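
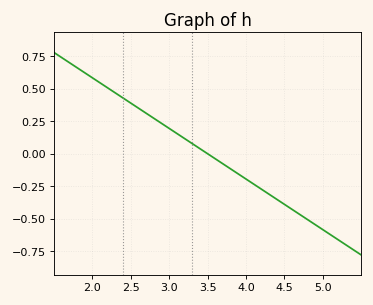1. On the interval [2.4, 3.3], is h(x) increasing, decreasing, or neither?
decreasing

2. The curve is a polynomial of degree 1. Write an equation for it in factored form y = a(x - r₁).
y = -0.39(x - 3.5)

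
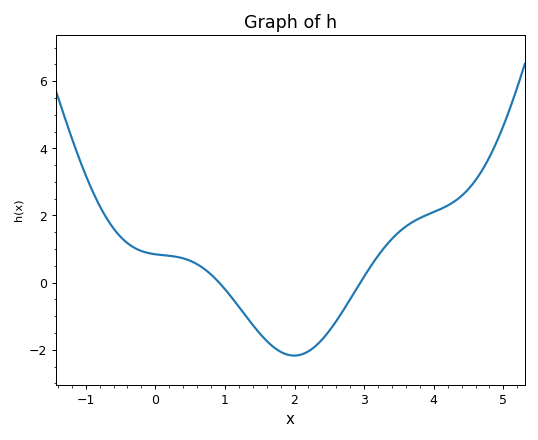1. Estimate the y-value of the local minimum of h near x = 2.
-2.2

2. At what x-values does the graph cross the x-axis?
0.9, 2.9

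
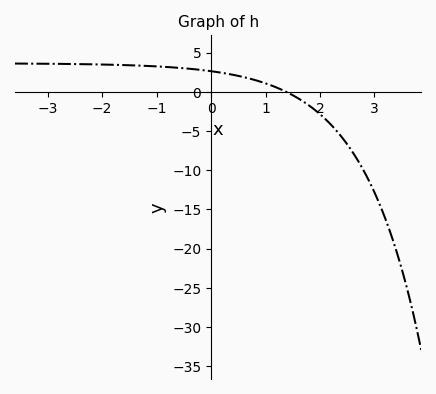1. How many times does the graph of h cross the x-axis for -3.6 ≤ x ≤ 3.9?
1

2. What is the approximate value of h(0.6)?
2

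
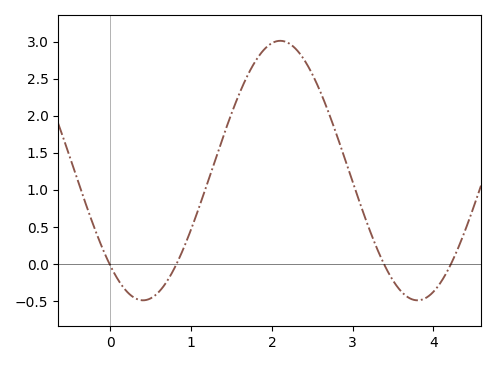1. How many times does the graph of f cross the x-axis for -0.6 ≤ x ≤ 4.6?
4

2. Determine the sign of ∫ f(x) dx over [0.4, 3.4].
positive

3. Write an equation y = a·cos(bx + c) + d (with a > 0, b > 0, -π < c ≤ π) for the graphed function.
y = 1.75cos(1.85x + 2.39) + 1.26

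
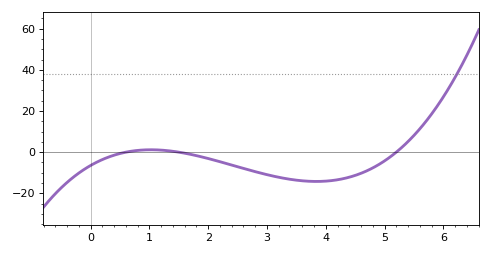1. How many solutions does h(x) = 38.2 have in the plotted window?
1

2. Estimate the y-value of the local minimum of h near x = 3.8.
-14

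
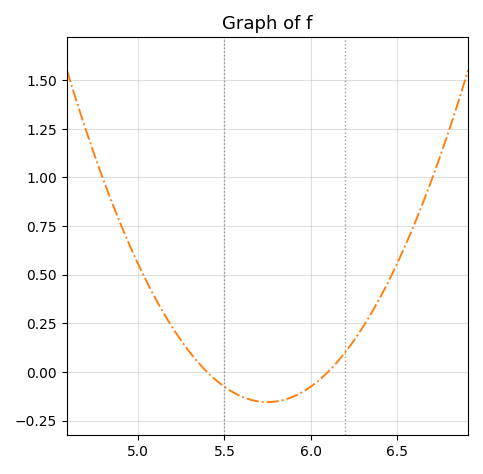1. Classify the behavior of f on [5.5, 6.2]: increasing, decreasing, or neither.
neither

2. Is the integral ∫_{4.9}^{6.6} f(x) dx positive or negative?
positive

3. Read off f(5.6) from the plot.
-0.12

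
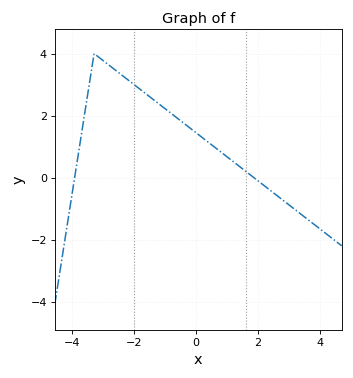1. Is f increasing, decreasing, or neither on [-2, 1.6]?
decreasing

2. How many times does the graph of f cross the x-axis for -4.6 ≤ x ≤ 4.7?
2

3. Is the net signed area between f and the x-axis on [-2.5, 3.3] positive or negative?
positive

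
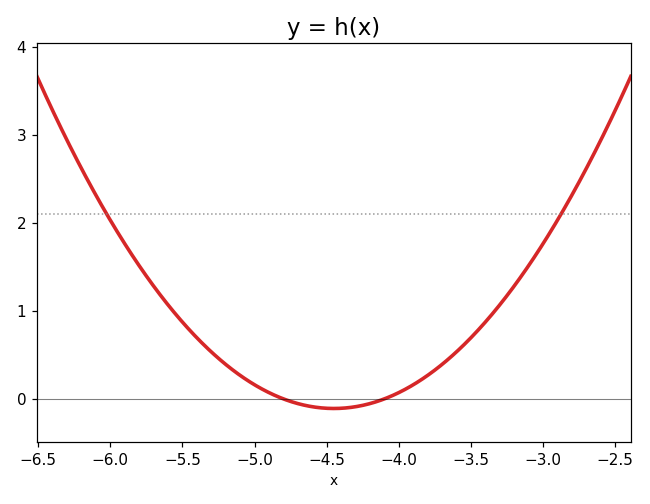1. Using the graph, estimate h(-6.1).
2.3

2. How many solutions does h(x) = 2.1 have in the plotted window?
2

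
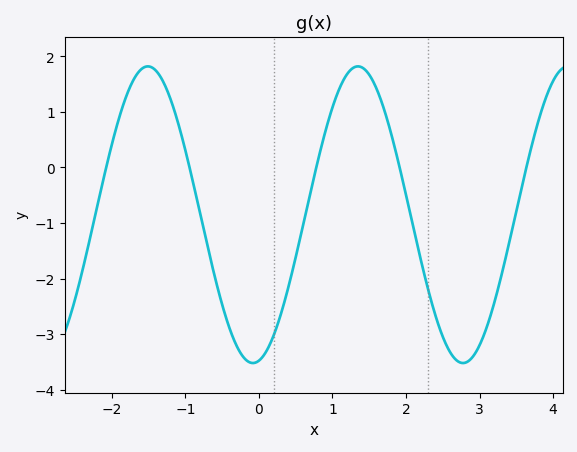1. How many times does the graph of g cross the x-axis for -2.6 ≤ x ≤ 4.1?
5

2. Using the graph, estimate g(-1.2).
1.2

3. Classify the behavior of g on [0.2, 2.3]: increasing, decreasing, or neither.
neither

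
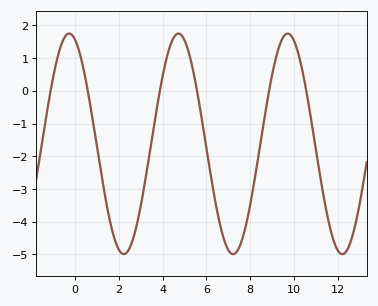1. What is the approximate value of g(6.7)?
-4.3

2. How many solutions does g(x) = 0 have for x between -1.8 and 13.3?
6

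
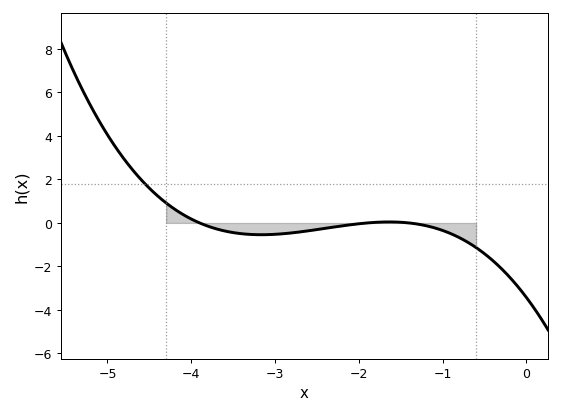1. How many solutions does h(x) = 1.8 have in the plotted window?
1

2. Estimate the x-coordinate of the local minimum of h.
-3.2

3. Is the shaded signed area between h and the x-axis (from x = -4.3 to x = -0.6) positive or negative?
negative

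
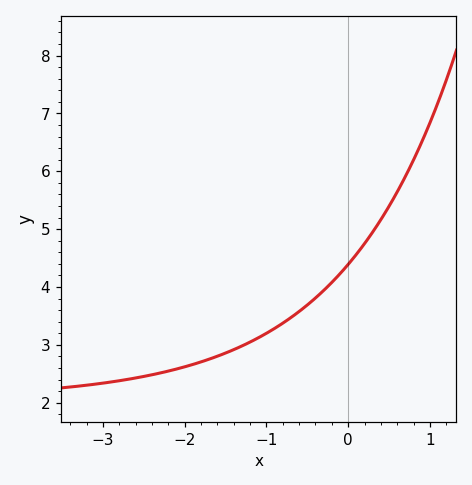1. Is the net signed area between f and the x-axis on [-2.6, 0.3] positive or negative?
positive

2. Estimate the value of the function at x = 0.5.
5.4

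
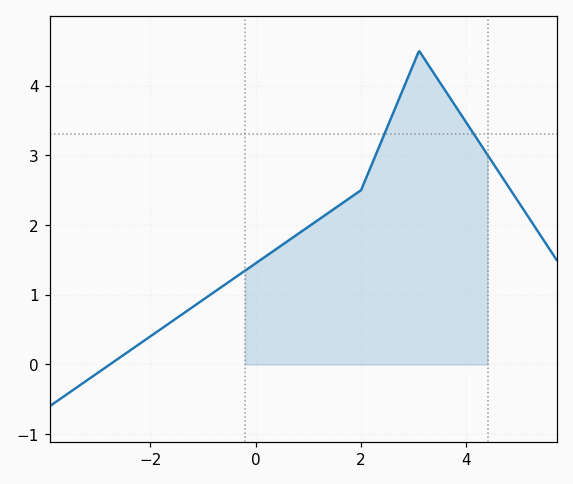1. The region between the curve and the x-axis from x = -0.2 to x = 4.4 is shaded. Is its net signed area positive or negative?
positive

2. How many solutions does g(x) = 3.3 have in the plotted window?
2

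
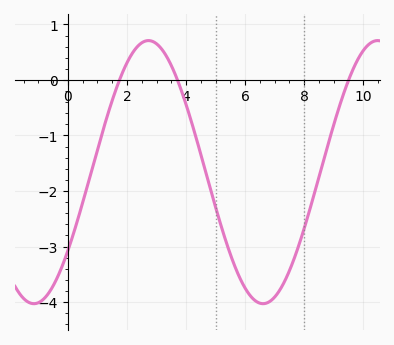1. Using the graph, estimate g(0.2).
-2.7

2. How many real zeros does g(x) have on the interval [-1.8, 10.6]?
3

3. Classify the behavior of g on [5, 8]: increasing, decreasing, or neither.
neither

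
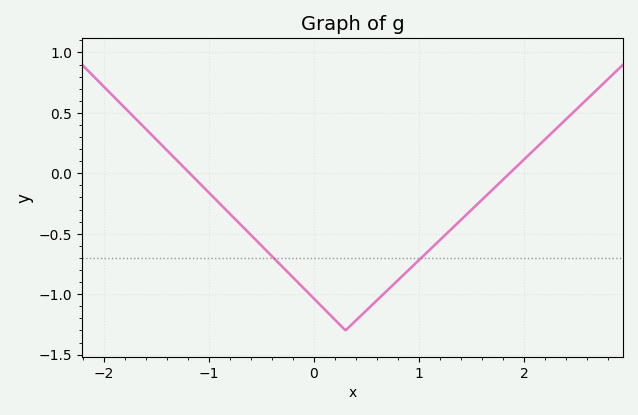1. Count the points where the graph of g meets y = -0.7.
2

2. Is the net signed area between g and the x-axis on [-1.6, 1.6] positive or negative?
negative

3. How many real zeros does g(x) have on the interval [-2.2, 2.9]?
2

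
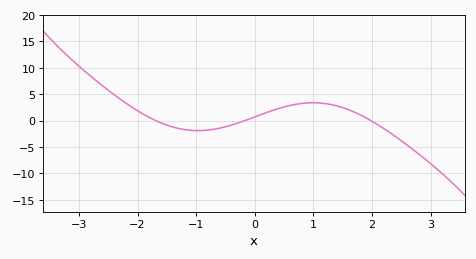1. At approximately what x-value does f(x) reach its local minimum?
-1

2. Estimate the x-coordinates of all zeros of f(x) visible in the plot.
-1.7, -0.2, 2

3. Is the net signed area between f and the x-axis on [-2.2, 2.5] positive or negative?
positive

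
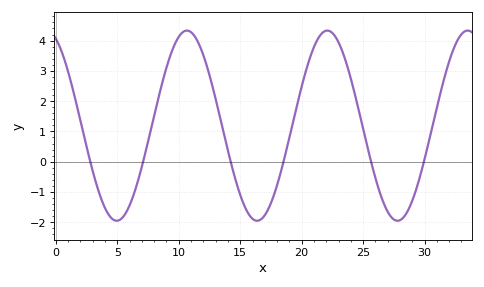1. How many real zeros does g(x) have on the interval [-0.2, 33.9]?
6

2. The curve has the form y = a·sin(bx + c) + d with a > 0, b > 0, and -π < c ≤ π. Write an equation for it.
y = 3.14sin(0.55x + 2) + 1.19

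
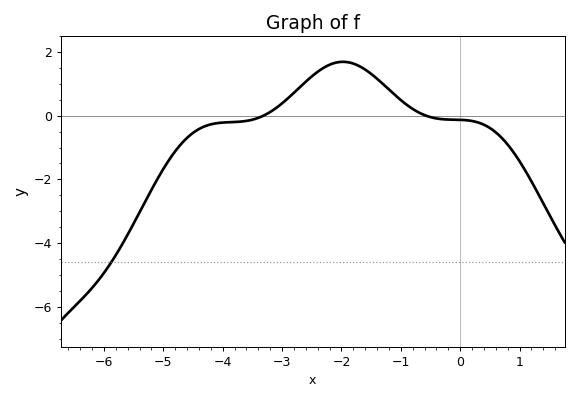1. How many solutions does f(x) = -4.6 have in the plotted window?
1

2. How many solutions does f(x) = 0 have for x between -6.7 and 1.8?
2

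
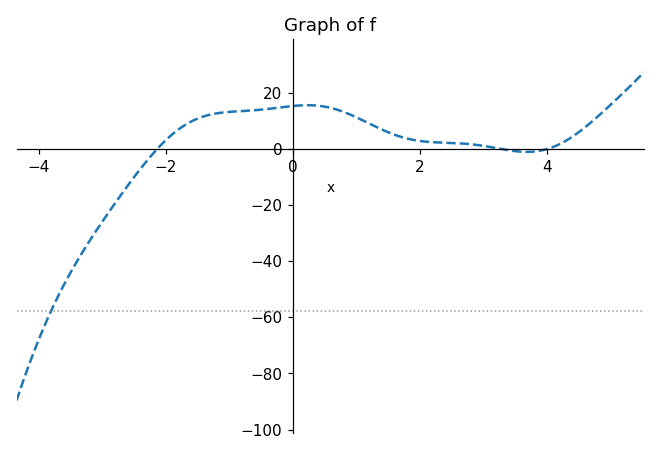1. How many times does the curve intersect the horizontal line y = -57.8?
1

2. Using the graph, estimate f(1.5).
5.85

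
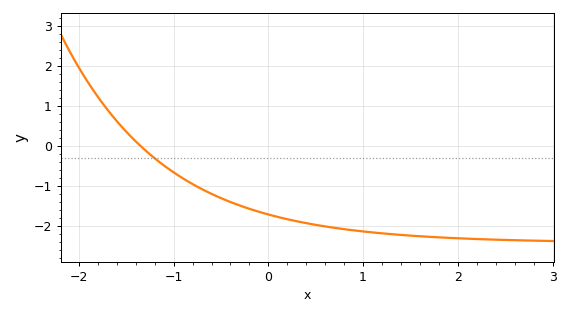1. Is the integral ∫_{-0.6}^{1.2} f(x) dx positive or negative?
negative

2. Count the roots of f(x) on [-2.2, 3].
1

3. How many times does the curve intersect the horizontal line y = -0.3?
1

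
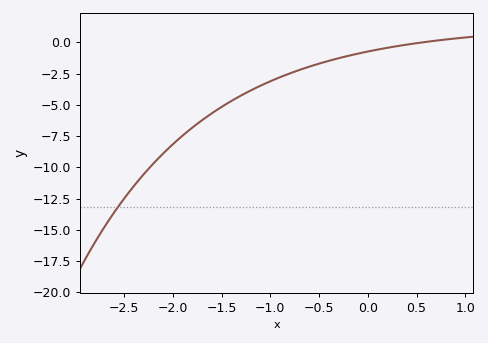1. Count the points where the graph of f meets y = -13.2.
1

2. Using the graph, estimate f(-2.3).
-10.6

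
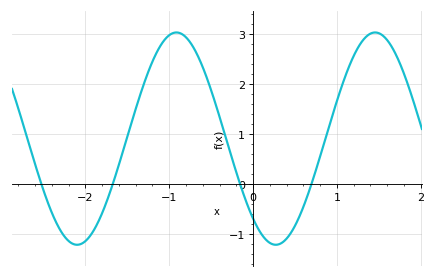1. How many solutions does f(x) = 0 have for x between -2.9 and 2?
4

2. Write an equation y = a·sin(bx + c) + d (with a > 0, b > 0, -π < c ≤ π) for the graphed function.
y = 2.12sin(2.6x - 2.3) + 0.91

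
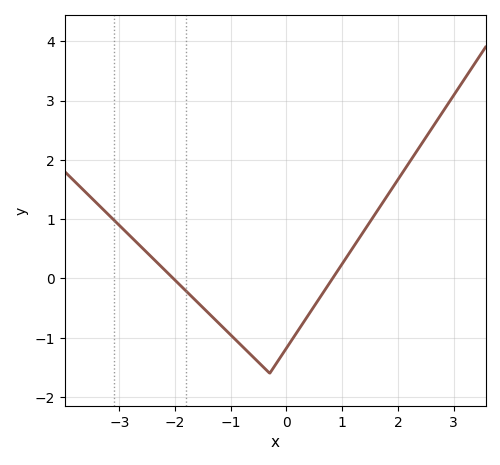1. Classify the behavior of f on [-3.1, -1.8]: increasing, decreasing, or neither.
decreasing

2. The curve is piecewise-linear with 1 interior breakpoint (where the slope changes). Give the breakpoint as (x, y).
(-0.3, -1.6)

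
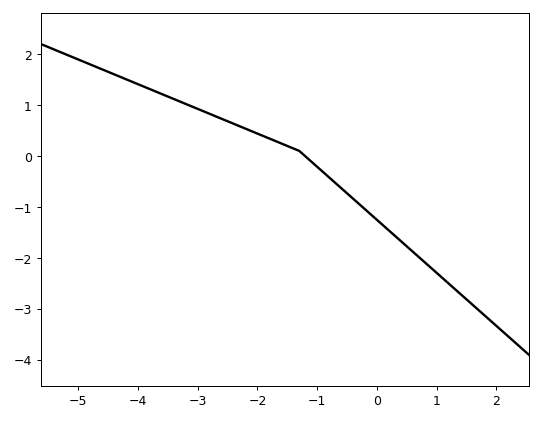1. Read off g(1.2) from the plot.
-2.5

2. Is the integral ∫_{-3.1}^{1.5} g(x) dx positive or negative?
negative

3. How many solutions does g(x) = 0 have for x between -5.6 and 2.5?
1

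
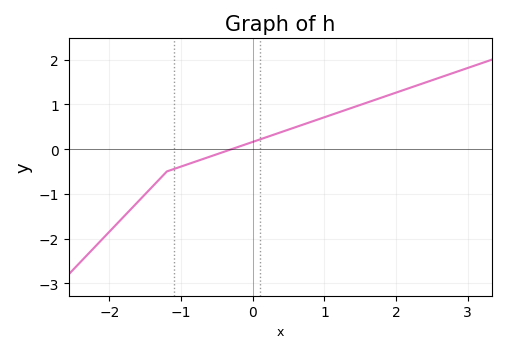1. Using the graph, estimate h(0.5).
0.4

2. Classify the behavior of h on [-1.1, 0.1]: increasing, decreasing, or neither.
increasing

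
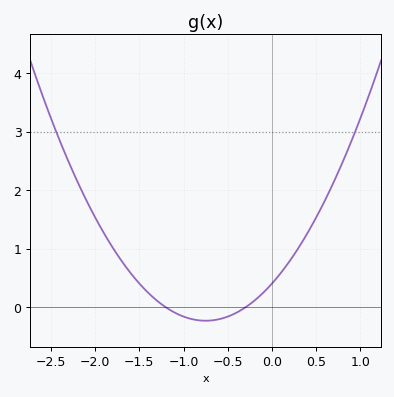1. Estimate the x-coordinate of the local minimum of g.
-0.75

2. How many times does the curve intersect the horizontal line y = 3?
2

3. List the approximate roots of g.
-1.2, -0.3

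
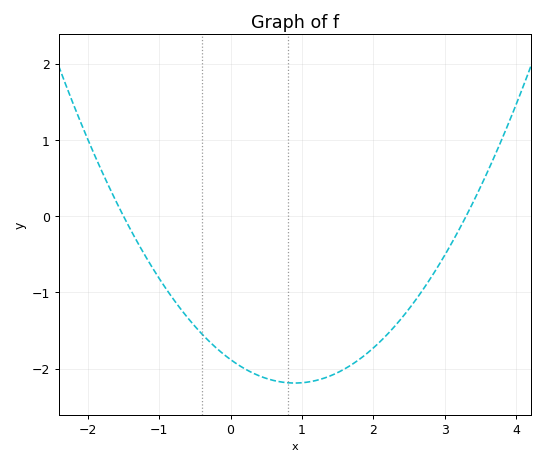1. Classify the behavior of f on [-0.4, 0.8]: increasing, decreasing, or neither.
decreasing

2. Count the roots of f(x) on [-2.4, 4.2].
2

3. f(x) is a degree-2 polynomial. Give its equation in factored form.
y = 0.38(x + 1.5)(x - 3.3)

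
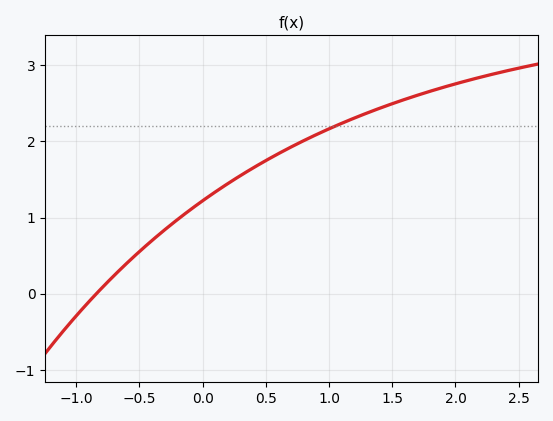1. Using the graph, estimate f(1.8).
2.66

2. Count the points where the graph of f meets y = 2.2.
1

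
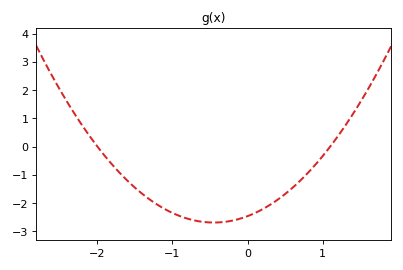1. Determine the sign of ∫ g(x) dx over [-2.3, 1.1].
negative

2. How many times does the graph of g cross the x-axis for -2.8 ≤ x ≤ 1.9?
2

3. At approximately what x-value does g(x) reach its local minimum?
-0.45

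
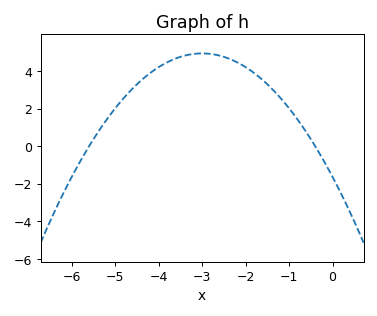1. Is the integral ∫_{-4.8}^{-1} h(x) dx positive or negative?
positive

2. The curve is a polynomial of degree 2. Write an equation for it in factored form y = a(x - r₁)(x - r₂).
y = -0.73(x + 5.6)(x + 0.4)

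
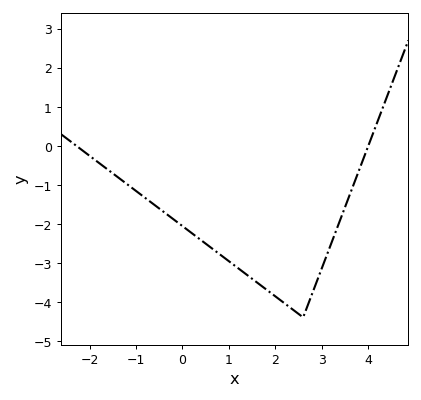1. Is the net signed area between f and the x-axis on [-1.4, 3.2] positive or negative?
negative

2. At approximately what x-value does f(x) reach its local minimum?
2.6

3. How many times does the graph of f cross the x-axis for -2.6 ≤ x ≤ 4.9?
2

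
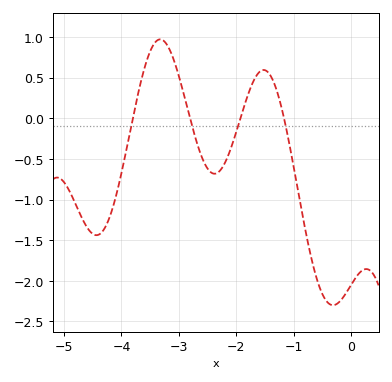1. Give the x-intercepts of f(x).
-3.8, -2.8, -1.9, -1.2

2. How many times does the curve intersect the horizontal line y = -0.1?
4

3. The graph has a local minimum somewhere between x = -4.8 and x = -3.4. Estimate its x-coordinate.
-4.4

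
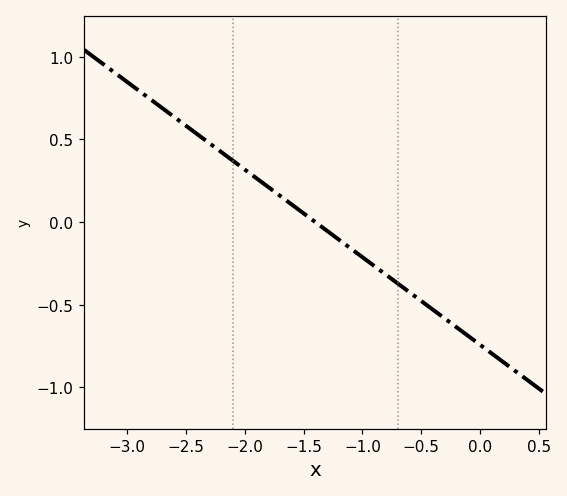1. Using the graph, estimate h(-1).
-0.2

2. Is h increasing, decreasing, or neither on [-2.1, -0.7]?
decreasing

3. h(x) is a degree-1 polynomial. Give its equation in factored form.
y = -0.53(x + 1.4)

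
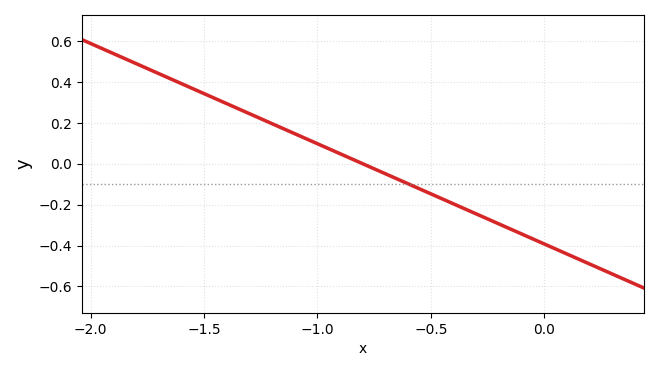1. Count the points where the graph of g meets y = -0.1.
1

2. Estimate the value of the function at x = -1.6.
0.4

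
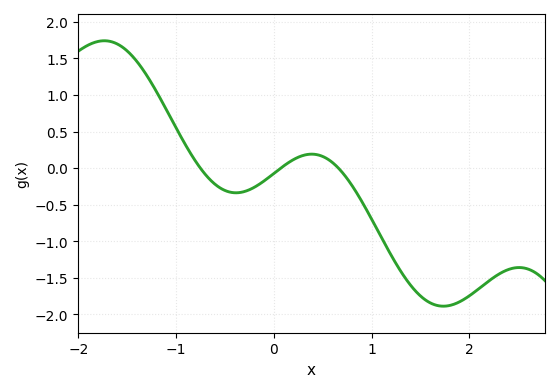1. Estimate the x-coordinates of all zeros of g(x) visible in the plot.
-0.752, 0.071, 0.661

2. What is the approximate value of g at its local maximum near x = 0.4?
0.191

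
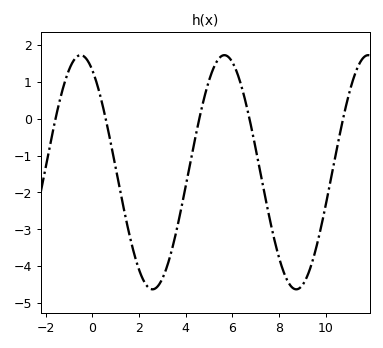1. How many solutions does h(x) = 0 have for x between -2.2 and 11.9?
5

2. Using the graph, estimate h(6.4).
0.866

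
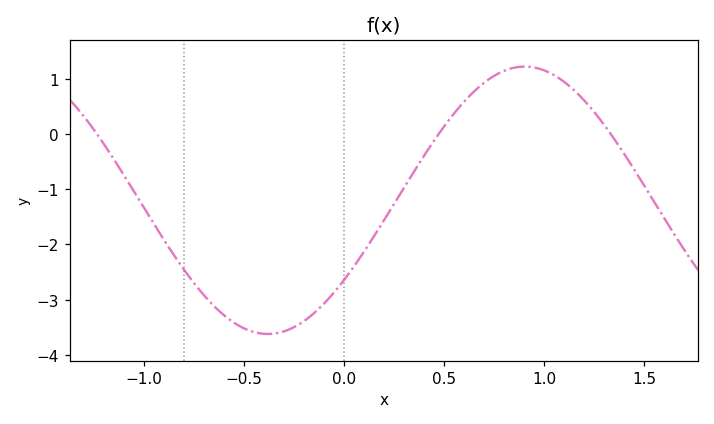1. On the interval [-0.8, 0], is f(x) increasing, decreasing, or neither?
neither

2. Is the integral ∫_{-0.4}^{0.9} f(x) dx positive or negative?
negative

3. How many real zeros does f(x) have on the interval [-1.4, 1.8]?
3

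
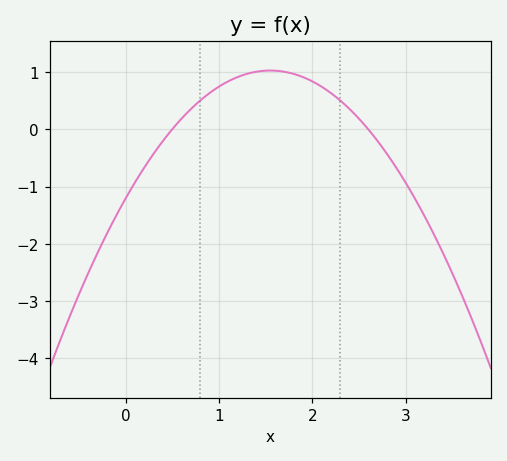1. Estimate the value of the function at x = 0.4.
-0.205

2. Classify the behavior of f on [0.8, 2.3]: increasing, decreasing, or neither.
neither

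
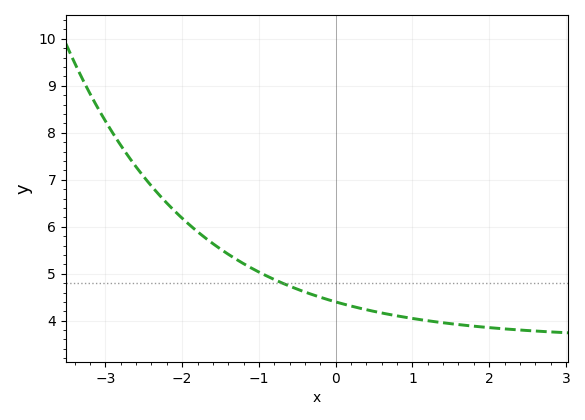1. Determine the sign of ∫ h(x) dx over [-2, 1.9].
positive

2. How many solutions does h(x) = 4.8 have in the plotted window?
1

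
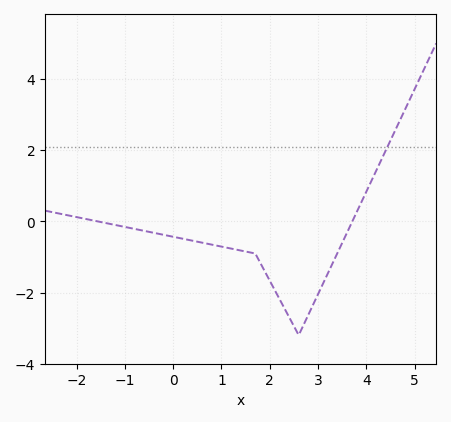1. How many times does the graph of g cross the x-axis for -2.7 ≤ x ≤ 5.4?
2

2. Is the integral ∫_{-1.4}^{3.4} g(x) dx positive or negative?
negative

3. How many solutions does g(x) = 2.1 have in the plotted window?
1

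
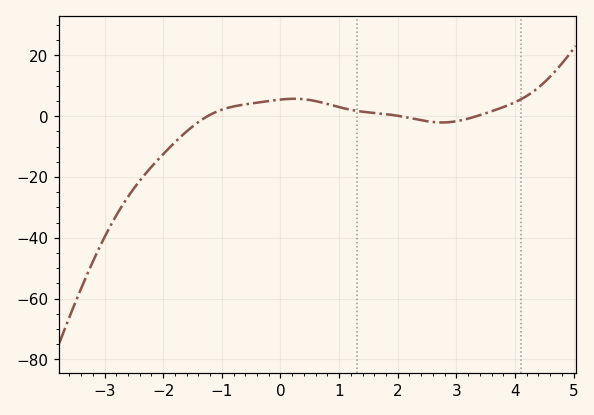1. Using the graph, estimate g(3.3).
0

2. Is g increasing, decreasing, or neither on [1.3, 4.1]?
neither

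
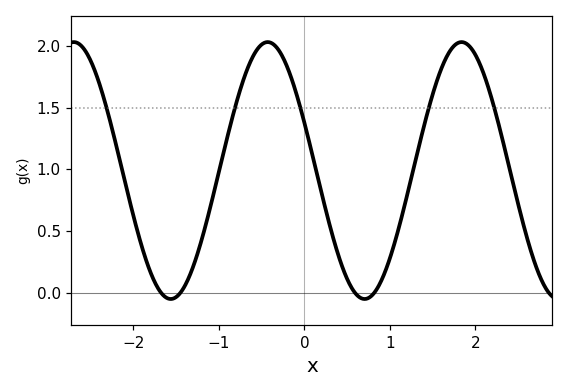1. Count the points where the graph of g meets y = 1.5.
5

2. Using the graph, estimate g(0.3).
0.538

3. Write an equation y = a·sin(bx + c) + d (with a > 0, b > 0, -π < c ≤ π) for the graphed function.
y = 1.04sin(2.77x + 2.76) + 0.99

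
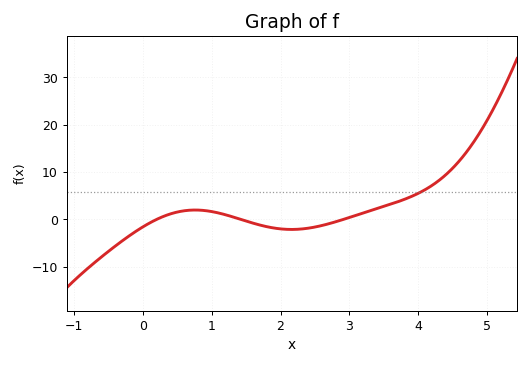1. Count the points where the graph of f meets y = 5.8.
1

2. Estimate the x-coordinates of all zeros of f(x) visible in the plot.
0.202, 1.42, 2.92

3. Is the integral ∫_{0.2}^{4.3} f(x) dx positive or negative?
positive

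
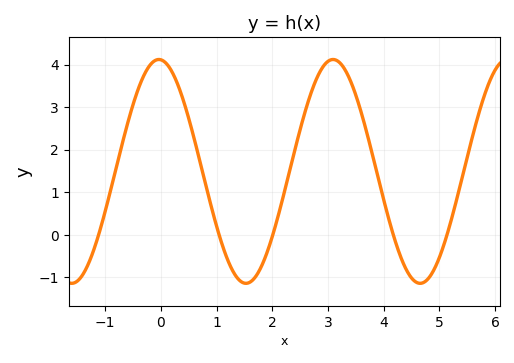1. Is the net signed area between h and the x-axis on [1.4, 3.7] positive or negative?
positive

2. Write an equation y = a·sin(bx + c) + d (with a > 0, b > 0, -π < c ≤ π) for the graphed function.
y = 2.63sin(2.01x + 1.64) + 1.49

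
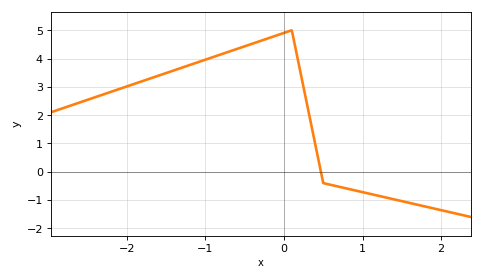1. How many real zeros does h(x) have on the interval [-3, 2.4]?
1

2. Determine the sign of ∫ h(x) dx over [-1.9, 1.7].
positive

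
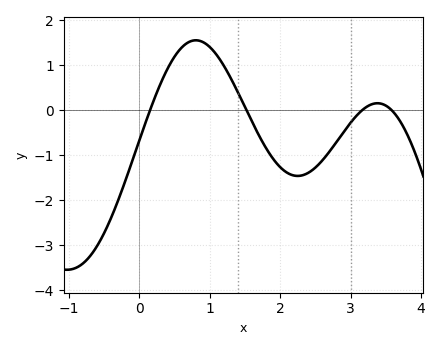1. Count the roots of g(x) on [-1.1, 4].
4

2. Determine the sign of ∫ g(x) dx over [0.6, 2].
positive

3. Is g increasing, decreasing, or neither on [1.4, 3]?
neither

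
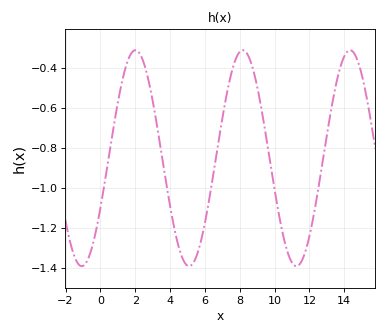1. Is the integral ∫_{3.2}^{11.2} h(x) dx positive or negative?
negative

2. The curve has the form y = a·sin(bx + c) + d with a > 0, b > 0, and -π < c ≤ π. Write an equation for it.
y = 0.54sin(1x - 0.48) - 0.85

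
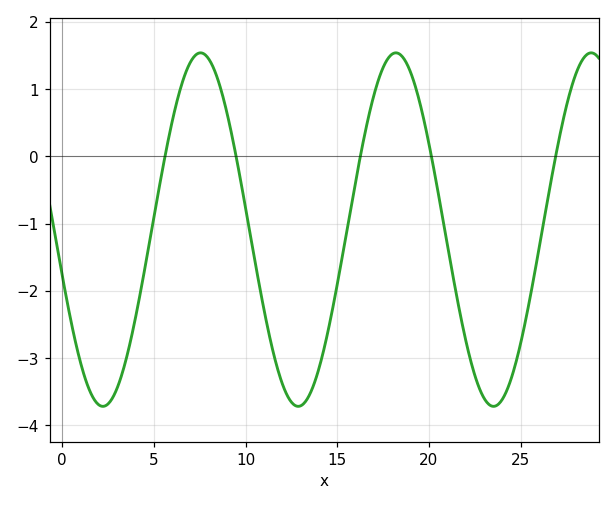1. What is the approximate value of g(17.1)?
1.01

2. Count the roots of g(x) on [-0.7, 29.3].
5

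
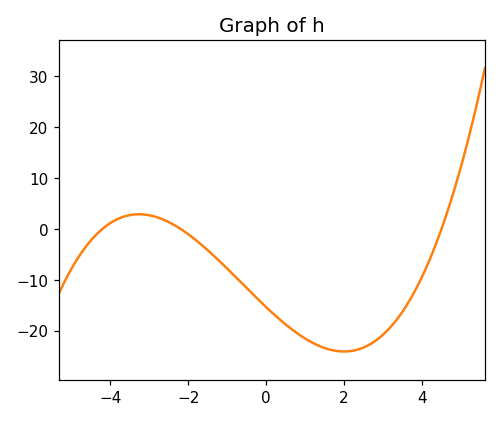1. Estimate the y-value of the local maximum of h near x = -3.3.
2.86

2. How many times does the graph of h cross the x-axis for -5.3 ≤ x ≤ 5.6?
3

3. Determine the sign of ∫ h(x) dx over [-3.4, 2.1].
negative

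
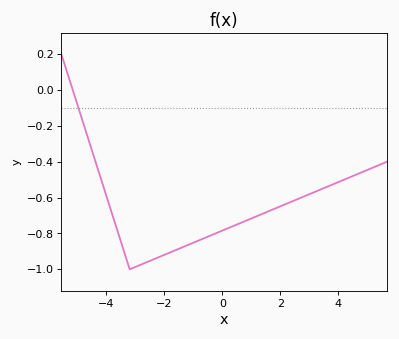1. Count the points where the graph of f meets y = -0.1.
1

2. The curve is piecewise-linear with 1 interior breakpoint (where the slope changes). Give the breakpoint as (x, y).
(-3.2, -1)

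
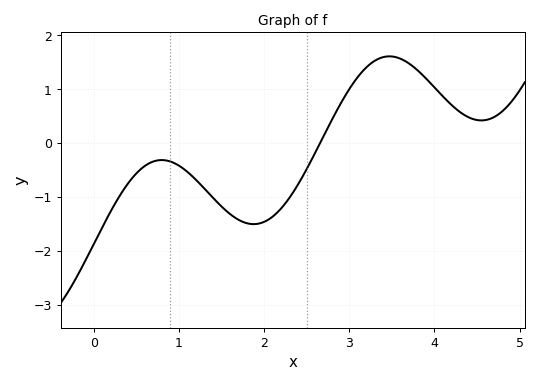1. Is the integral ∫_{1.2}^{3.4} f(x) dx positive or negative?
negative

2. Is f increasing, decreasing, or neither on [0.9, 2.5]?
neither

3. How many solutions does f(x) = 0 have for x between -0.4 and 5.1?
1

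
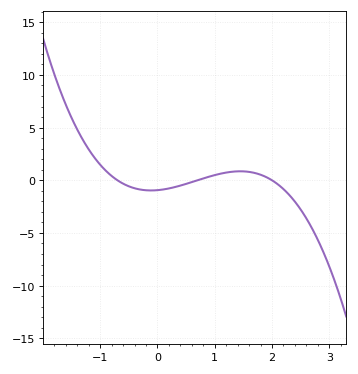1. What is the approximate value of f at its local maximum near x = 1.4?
1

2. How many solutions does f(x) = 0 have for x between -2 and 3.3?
3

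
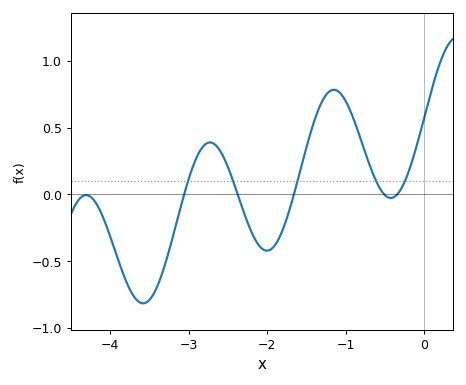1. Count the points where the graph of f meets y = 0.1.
5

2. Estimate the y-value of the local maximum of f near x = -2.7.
0.388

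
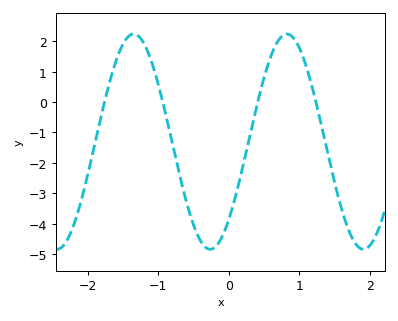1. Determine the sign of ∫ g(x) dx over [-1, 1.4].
negative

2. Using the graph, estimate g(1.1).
1.17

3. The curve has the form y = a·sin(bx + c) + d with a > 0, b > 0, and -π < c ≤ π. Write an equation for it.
y = 3.53sin(2.89x - 0.812) - 1.3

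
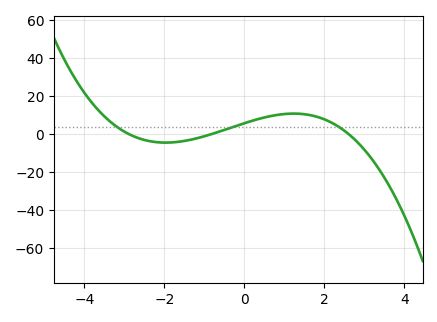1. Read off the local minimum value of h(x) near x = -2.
-4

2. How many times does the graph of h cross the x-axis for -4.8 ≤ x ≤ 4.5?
3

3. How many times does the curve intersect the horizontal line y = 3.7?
3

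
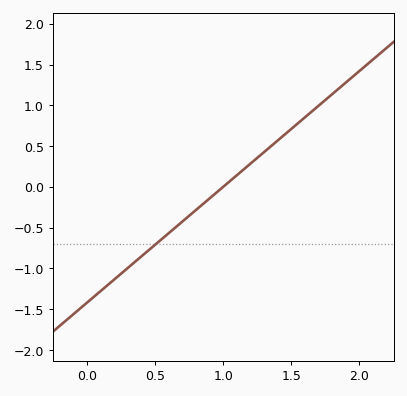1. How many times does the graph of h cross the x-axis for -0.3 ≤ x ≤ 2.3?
1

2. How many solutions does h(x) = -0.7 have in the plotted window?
1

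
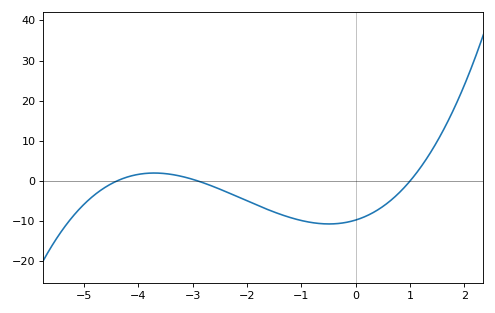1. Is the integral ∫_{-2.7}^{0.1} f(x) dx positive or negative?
negative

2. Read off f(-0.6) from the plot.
-11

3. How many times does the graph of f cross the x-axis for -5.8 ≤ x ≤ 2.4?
3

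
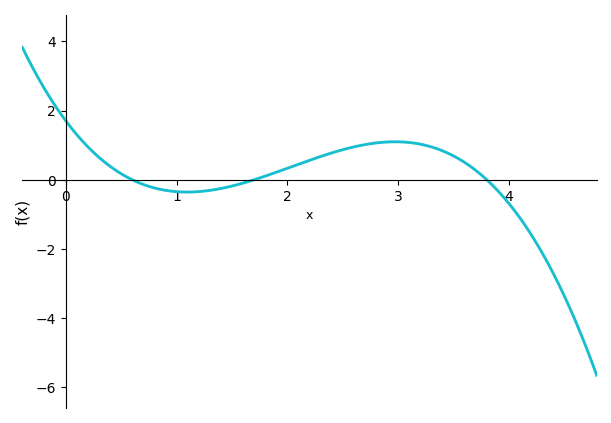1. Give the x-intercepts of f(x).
0.6, 1.7, 3.8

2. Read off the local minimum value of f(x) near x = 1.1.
-0.356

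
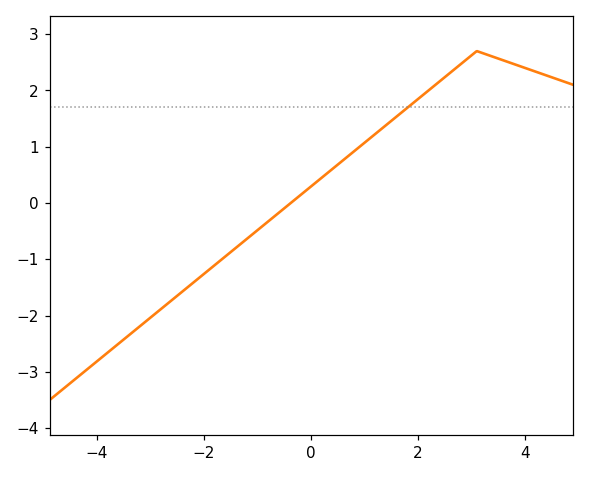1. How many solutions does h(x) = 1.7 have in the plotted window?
1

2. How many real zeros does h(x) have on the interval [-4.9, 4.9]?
1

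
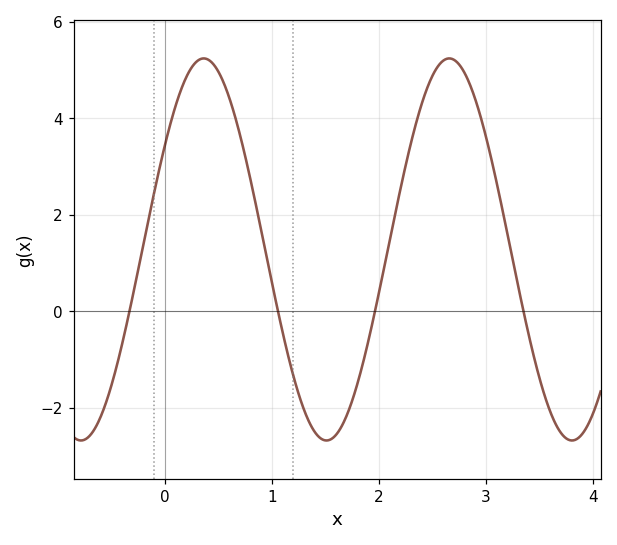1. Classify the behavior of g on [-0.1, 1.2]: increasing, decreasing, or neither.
neither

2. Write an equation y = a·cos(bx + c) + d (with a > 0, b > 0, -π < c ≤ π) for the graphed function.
y = 3.96cos(2.74x - 1) + 1.28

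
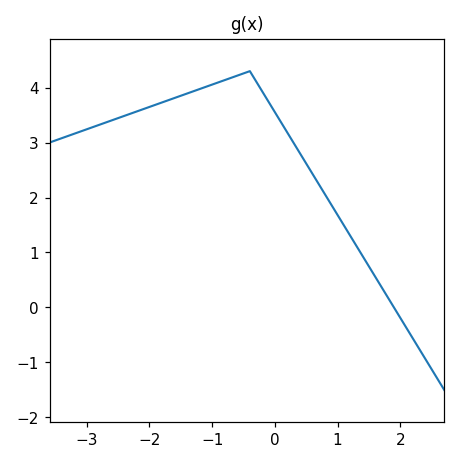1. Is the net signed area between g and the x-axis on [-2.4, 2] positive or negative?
positive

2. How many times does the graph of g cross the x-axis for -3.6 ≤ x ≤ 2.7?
1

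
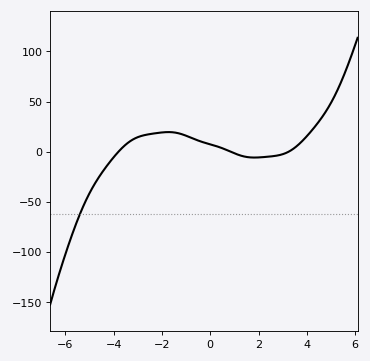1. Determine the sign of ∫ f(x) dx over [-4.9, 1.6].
positive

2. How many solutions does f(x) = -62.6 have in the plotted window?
1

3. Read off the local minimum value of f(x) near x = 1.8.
-5.99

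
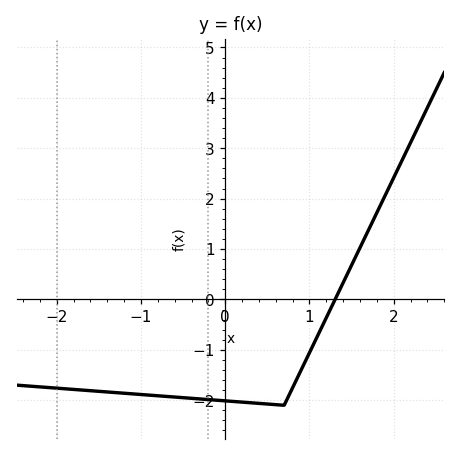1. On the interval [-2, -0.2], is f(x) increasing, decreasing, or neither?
decreasing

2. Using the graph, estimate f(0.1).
-2.02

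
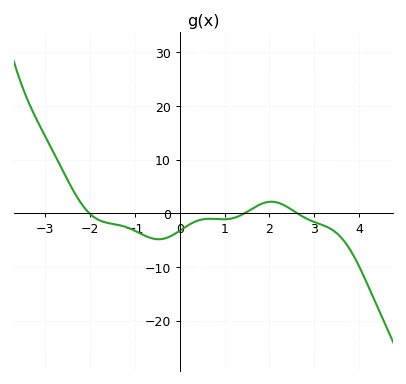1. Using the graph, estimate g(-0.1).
-3.79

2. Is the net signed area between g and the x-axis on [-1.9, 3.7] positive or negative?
negative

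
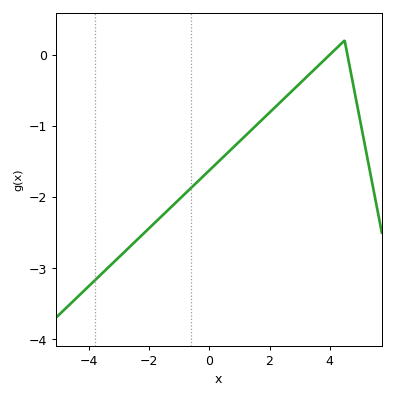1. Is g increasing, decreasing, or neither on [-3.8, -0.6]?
increasing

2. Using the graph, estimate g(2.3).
-0.692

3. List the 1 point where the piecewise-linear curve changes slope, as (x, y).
(4.5, 0.2)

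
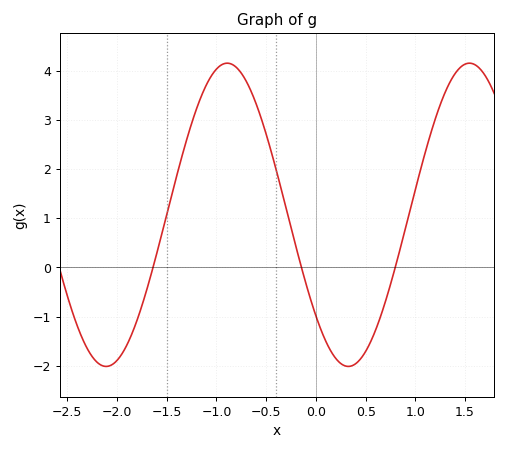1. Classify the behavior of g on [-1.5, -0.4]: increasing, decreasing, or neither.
neither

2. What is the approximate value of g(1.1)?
2.3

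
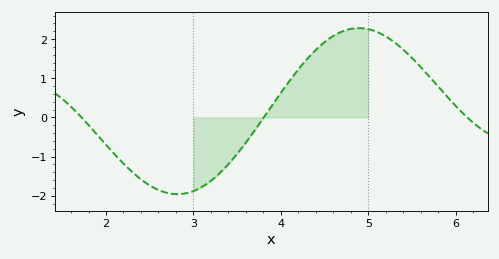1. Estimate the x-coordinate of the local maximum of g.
4.89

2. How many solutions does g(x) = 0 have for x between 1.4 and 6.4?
3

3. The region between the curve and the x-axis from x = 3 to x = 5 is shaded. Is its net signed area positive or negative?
positive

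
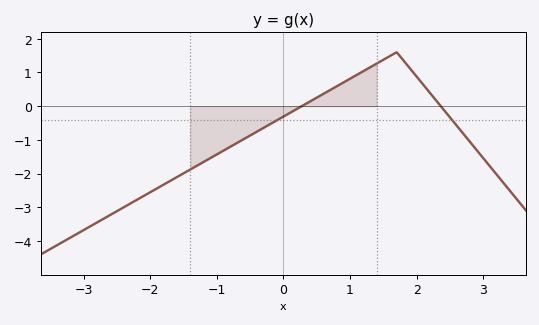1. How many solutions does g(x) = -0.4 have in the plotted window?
2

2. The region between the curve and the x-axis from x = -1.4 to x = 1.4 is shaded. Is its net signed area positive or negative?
negative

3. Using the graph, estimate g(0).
-0.309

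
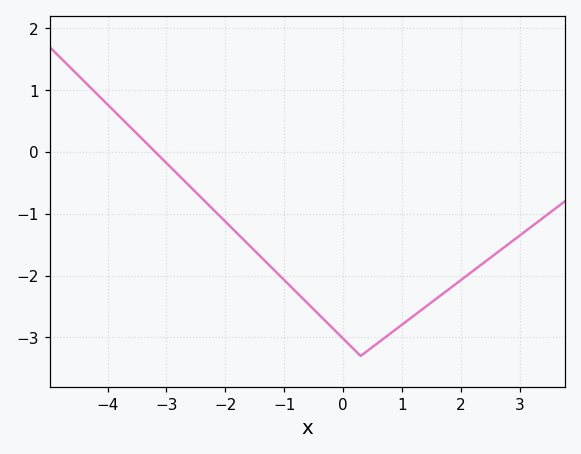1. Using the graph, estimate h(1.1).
-2.72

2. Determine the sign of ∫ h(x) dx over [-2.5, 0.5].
negative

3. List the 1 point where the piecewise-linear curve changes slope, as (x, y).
(0.3, -3.3)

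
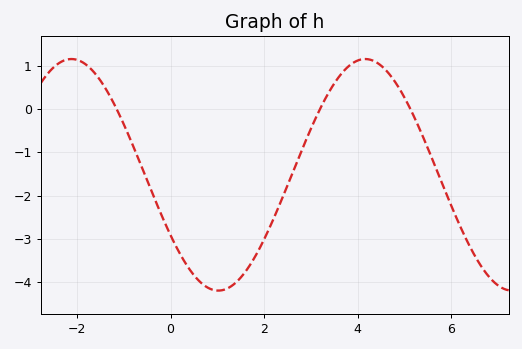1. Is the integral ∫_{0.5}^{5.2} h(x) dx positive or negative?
negative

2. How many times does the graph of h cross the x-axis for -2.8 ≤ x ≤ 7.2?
3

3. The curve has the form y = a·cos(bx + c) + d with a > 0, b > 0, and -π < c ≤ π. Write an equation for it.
y = 2.67cos(1x + 2.1) - 1.52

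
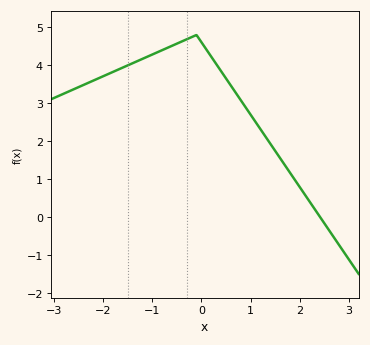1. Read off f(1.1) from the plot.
2.5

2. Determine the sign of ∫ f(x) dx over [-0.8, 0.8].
positive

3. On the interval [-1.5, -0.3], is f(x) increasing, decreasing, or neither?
increasing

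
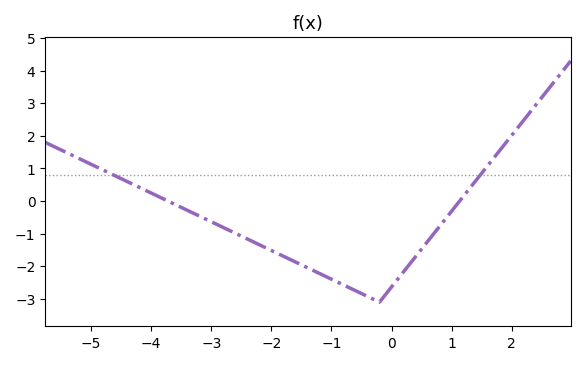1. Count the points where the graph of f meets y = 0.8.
2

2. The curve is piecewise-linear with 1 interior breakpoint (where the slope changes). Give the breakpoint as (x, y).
(-0.2, -3.1)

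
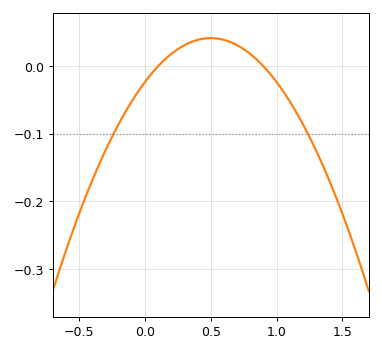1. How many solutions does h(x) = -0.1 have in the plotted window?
2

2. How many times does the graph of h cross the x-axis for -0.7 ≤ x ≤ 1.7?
2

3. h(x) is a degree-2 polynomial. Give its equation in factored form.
y = -0.26(x - 0.1)(x - 0.9)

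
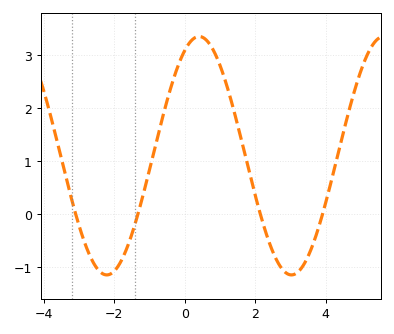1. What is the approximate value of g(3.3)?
-1.03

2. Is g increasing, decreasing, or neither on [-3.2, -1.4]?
neither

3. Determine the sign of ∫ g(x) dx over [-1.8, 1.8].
positive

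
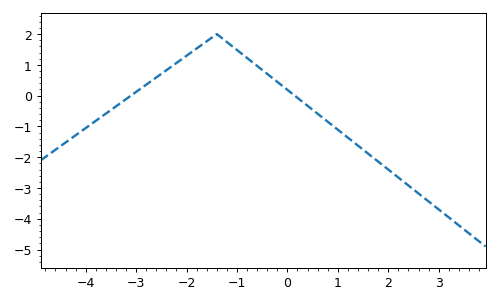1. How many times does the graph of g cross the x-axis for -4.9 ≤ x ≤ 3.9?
2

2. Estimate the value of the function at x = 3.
-3.7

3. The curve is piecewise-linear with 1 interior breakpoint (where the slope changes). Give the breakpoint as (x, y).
(-1.4, 2)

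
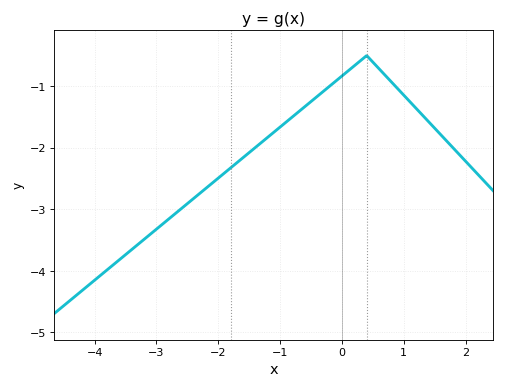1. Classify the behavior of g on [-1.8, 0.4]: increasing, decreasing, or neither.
increasing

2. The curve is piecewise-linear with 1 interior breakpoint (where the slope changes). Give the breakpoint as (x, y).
(0.4, -0.5)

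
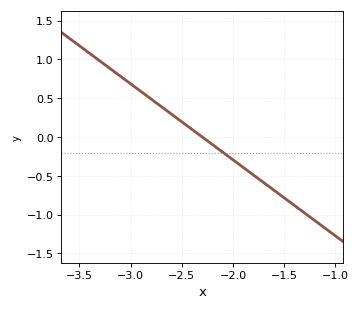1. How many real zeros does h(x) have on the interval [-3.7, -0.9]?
1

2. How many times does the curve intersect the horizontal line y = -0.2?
1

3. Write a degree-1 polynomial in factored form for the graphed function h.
y = -0.98(x + 2.3)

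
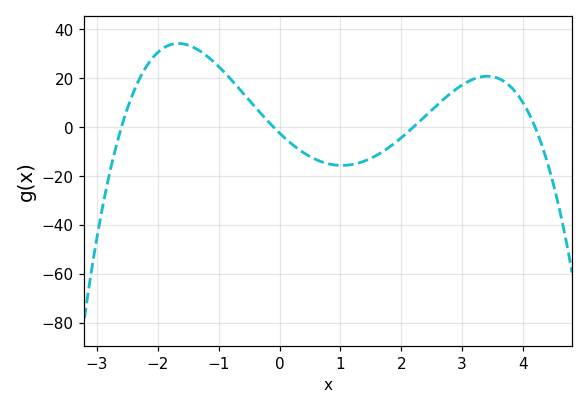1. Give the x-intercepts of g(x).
-2.6, -0.2, 2.2, 4.2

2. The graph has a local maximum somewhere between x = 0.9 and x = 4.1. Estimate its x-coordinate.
3.4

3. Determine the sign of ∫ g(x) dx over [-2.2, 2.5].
positive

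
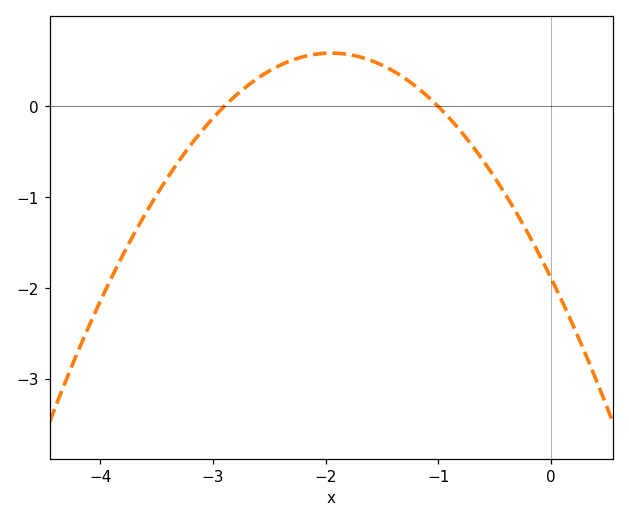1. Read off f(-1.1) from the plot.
0.117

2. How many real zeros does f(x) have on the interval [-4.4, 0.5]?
2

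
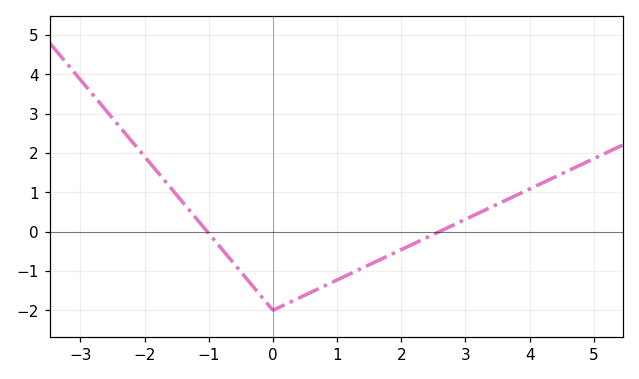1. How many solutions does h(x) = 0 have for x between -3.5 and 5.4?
2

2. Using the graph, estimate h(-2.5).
2.88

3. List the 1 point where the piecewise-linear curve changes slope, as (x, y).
(0, -2)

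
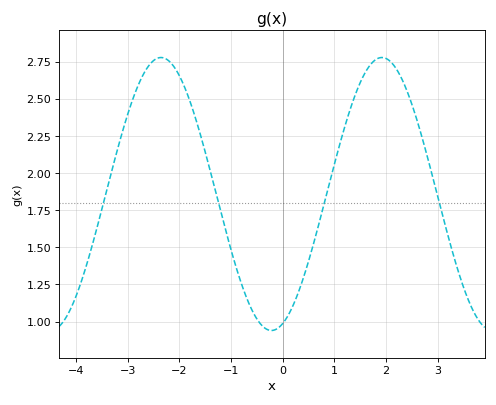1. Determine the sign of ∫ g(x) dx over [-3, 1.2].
positive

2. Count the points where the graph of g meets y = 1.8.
4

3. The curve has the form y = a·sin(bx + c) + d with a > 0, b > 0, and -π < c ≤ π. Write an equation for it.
y = 0.92sin(1.5x - 1.3) + 1.86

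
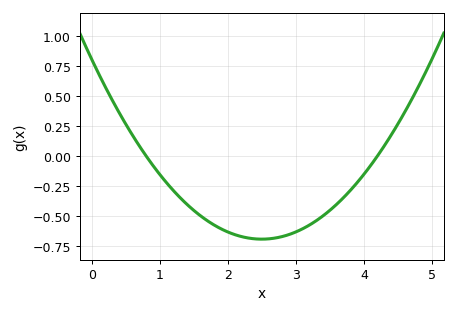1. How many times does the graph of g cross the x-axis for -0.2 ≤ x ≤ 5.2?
2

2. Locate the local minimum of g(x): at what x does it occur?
2.5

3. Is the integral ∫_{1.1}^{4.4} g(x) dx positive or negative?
negative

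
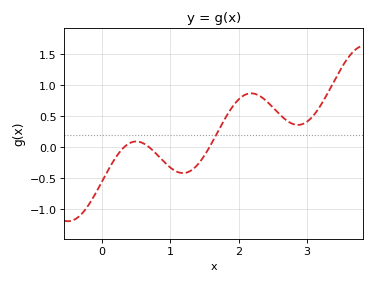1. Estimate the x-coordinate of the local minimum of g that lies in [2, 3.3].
2.9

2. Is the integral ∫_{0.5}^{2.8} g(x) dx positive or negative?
positive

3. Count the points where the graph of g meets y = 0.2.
1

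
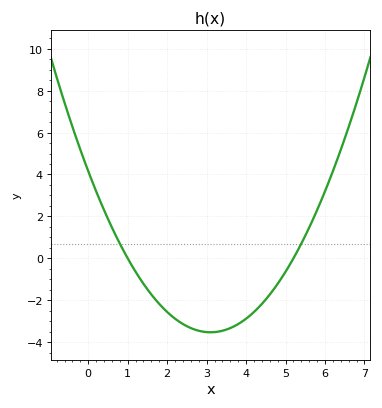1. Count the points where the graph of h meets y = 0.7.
2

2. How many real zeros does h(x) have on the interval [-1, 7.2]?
2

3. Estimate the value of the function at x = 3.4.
-3.4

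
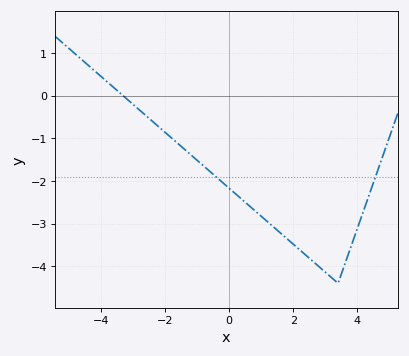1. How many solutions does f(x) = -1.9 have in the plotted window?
2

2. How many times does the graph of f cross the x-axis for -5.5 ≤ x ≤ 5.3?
1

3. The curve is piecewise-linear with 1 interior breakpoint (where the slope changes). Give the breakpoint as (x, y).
(3.4, -4.4)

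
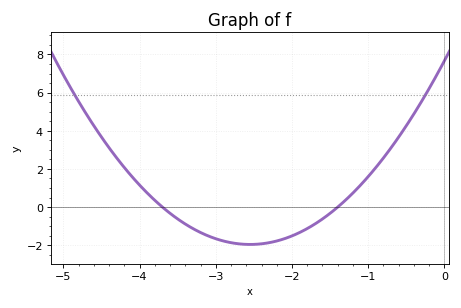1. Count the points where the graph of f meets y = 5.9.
2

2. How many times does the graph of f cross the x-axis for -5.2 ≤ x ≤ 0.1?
2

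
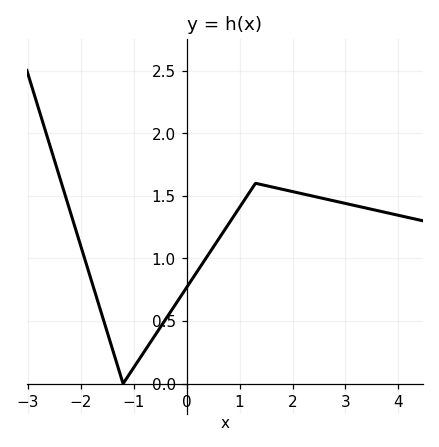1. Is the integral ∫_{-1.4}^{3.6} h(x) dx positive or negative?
positive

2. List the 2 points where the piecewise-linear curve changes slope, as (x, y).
(-1.2, 0); (1.3, 1.6)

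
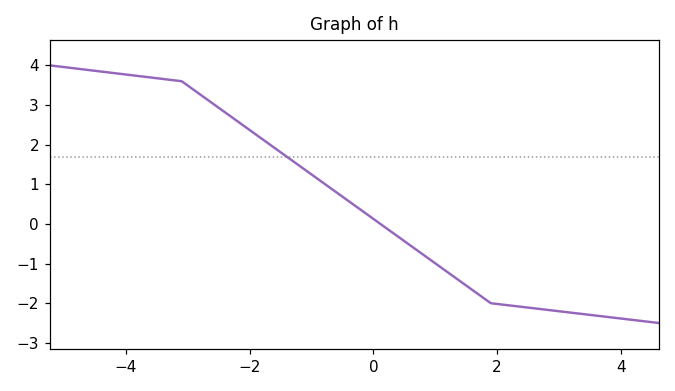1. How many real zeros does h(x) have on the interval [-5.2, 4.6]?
1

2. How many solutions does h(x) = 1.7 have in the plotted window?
1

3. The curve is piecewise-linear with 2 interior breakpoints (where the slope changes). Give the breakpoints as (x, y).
(-3.1, 3.6); (1.9, -2)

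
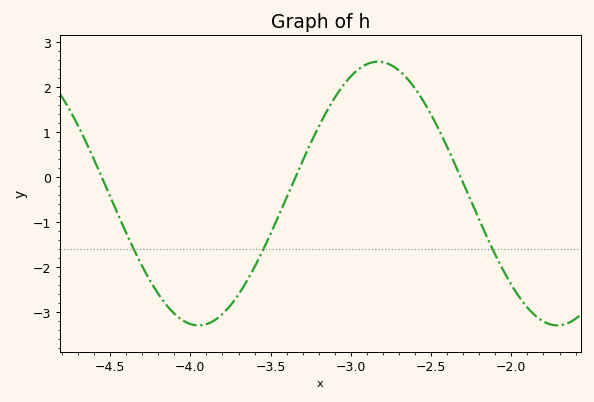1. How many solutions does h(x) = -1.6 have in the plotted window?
3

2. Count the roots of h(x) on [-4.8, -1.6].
3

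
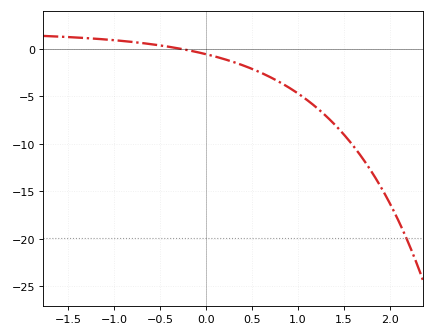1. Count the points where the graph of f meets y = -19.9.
1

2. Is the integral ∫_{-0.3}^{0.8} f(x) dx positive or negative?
negative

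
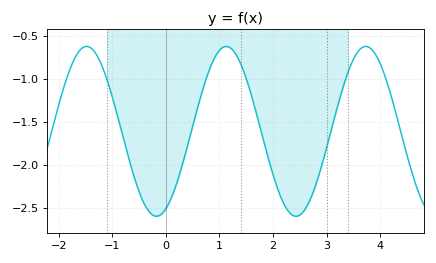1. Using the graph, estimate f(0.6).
-1.3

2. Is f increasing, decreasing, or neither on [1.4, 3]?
neither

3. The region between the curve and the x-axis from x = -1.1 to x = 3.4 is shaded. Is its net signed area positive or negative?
negative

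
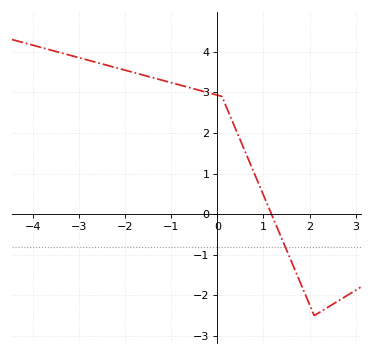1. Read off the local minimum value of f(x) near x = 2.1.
-2.5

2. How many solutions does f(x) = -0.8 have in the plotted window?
1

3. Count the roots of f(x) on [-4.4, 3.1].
1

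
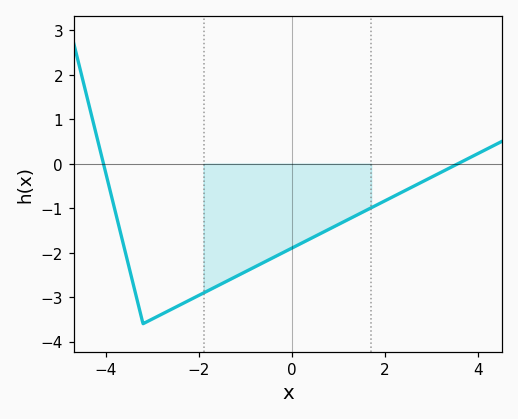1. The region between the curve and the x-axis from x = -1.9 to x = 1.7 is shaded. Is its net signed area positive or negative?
negative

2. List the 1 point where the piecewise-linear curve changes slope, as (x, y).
(-3.2, -3.6)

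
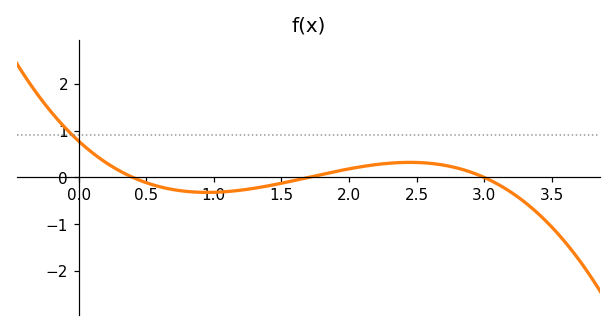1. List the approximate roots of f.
0.4, 1.7, 3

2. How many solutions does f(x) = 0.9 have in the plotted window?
1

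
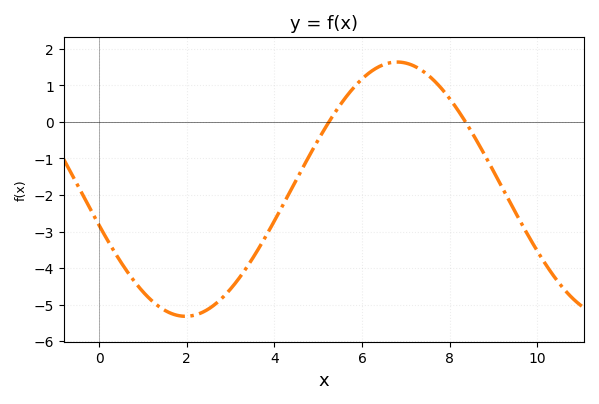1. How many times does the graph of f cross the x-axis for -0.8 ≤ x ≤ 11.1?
2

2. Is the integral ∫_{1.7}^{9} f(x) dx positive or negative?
negative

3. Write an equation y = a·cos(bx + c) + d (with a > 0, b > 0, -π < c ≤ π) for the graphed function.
y = 3.48cos(0.65x + 1.86) - 1.84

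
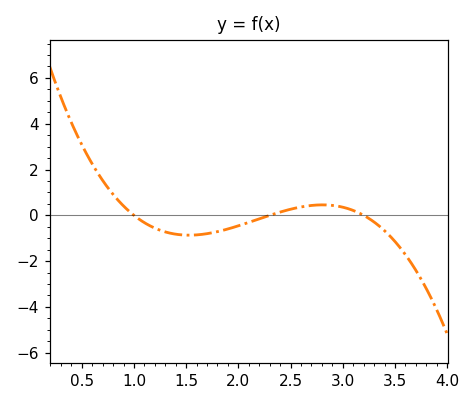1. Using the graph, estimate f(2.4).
0.2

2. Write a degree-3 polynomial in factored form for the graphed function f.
y = -1.27(x - 1)(x - 2.3)(x - 3.2)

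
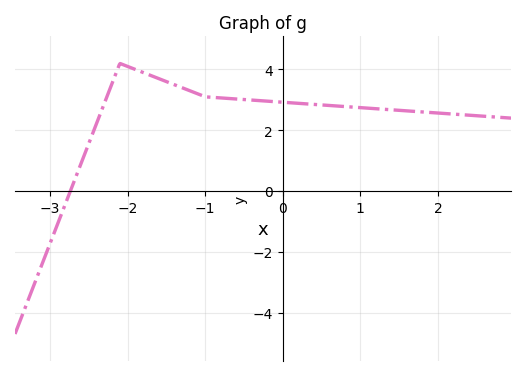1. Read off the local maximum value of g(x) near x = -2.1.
4.2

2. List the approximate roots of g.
-2.74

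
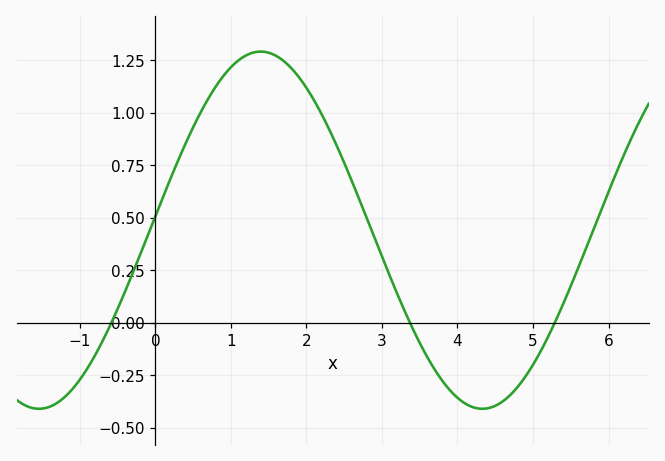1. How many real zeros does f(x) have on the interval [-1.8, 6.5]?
3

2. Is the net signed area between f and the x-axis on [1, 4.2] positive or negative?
positive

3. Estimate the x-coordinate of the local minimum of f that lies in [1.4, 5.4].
4.4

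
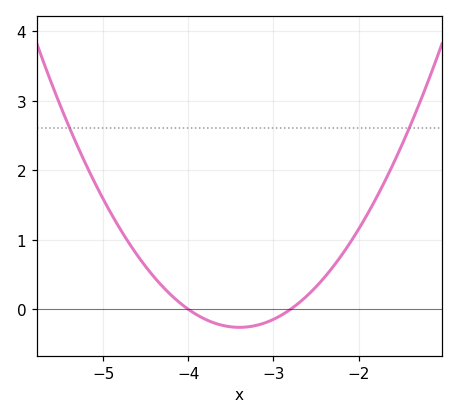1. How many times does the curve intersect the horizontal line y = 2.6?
2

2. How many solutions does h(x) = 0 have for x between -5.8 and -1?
2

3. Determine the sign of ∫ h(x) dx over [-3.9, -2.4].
negative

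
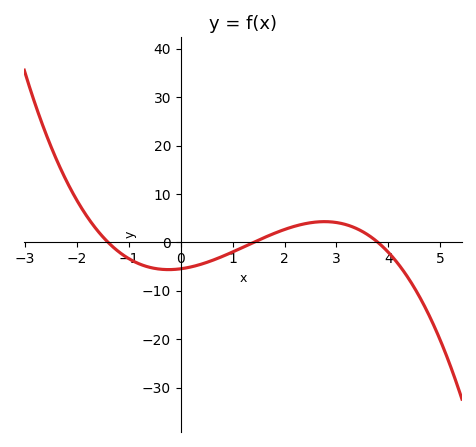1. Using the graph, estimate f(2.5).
4.07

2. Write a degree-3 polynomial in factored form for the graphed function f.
y = -0.73(x + 1.4)(x - 1.4)(x - 3.8)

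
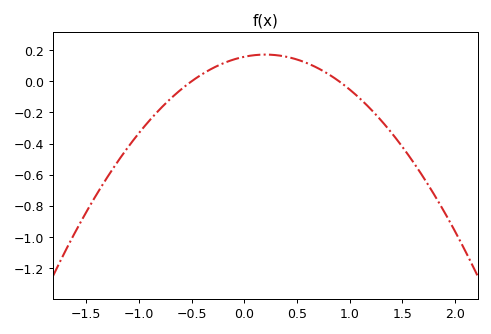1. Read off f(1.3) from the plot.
-0.26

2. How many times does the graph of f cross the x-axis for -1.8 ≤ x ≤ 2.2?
2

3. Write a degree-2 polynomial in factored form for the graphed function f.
y = -0.35(x + 0.5)(x - 0.9)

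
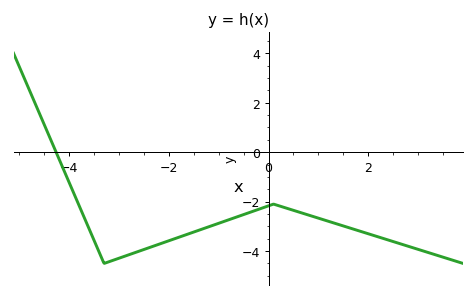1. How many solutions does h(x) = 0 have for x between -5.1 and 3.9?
1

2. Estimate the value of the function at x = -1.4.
-3.16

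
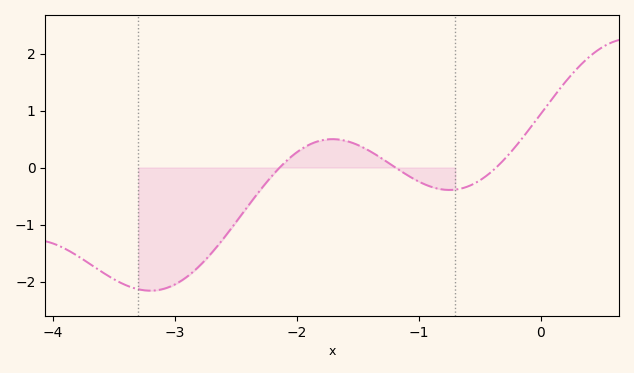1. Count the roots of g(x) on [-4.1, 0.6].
3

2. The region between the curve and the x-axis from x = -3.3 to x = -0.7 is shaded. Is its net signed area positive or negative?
negative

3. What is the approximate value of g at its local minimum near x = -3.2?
-2.2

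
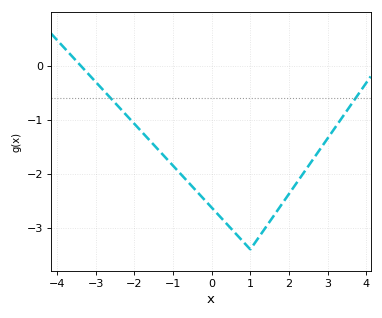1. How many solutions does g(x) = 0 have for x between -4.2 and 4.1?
1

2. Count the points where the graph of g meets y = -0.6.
2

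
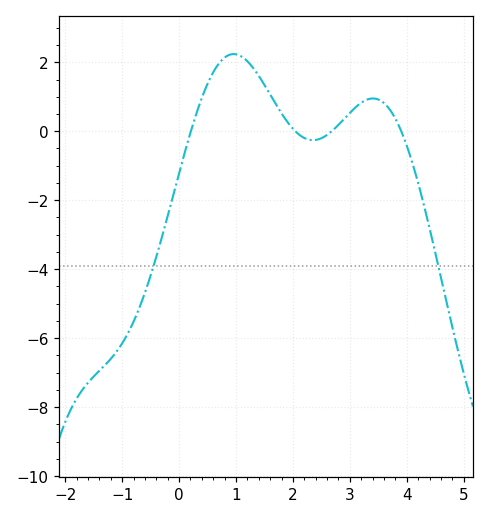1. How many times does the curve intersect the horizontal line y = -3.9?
2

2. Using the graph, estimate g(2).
0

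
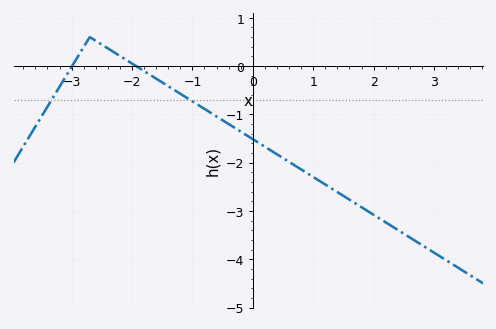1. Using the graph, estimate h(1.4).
-2.61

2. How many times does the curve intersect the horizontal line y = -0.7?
2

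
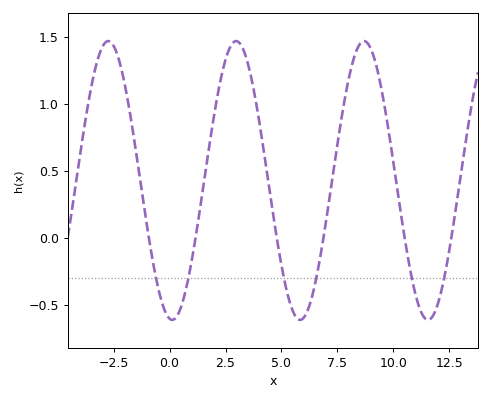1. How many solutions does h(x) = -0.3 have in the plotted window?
6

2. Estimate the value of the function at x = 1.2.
0.043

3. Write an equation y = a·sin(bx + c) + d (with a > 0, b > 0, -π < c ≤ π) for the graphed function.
y = 1.04sin(1.1x - 1.7) + 0.43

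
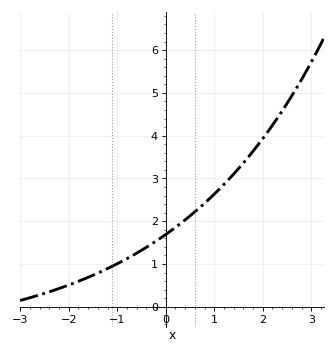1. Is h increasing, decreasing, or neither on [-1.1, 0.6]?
increasing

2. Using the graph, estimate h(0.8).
2.42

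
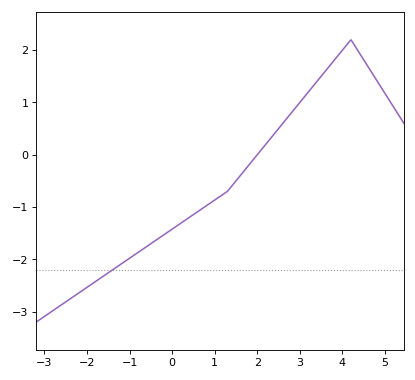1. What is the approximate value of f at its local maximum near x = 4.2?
2.2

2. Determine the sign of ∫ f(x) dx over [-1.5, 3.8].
negative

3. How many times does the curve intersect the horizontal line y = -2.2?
1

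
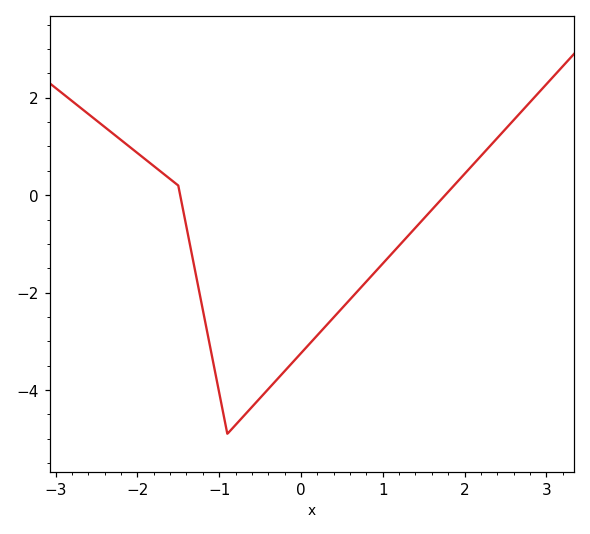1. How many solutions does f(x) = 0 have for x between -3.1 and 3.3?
2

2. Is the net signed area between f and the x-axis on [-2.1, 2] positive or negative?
negative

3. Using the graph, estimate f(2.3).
1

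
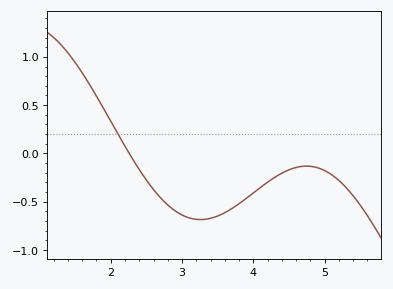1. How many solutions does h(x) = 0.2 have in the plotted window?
1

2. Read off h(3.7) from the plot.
-0.57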